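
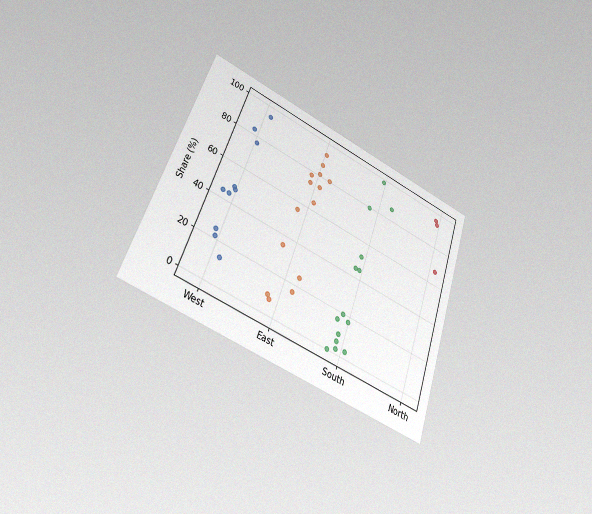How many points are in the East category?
The chart is tilted about 19° clockwise and viewed at a slight angle, with some photo noise. Counting the markers in the East column gives 14.

14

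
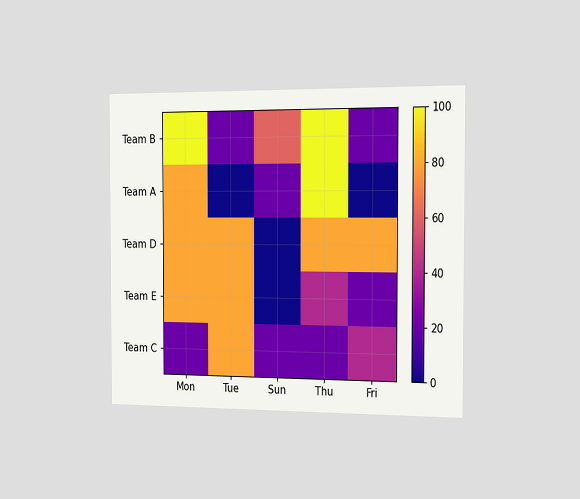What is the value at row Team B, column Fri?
The chart is viewed slightly from the right. Matching cell (Team B, Fri) against the colorbar gives 20.

20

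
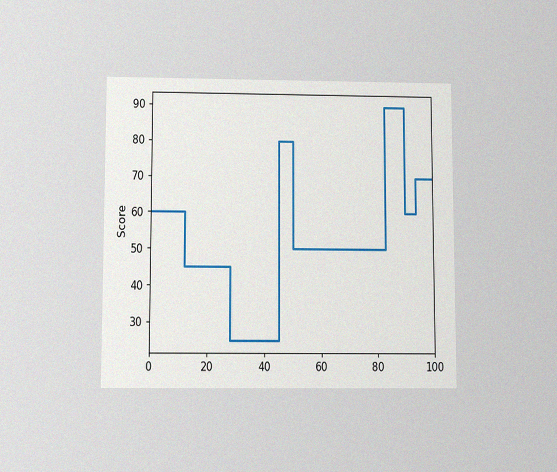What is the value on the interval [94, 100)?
70

The chart is viewed slightly from below, with some photo noise. On [94, 100) the step sits at 70.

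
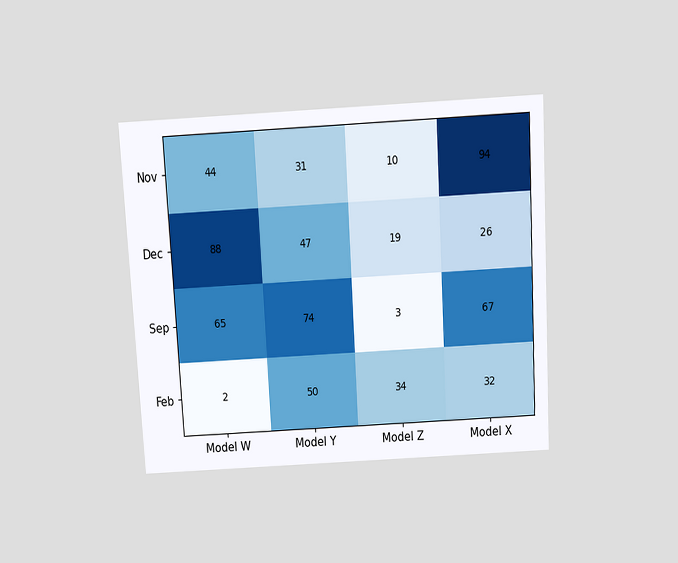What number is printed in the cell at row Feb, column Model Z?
The chart is tilted about 3° counter-clockwise and viewed slightly from above. The (Feb, Model Z) cell reads 34.

34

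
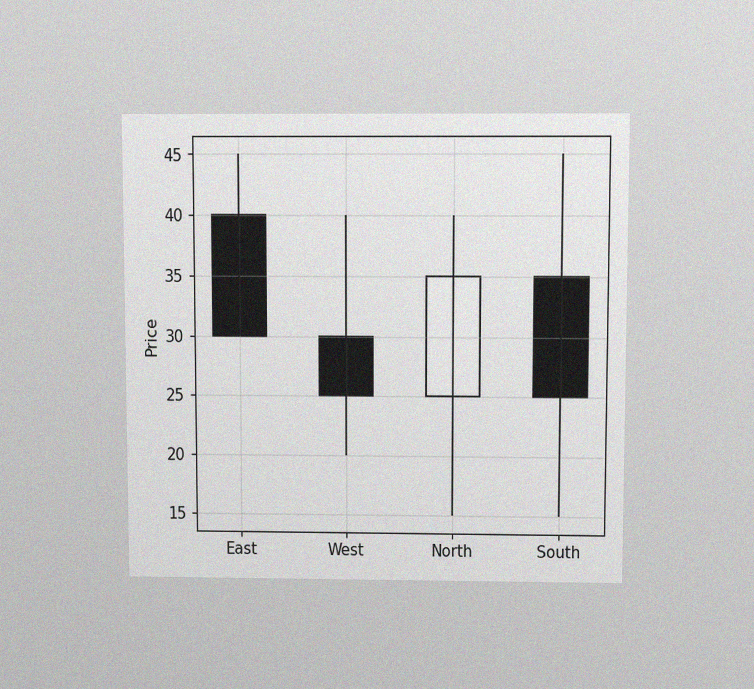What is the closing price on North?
35

The chart is viewed slightly from above, with some photo noise. The North candle closes at 35.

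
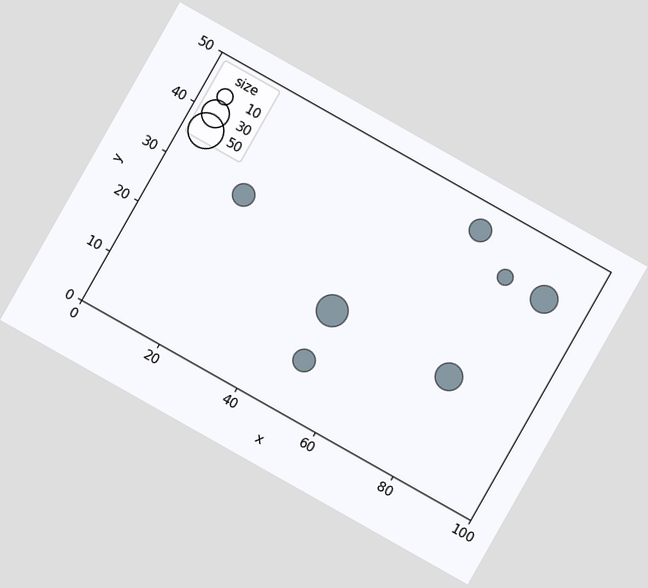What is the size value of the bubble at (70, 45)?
20

The chart is tilted about 30° clockwise. Matching the bubble at (70, 45) against the size legend gives 20.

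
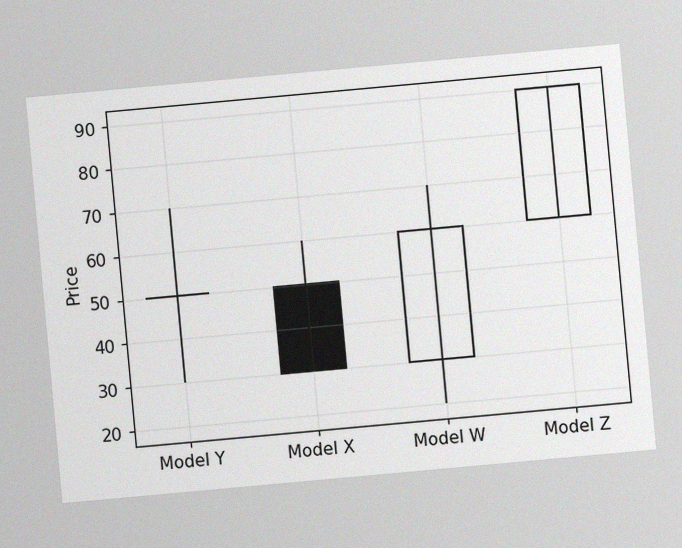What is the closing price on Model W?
The chart is tilted about 5° counter-clockwise, with some photo noise. The Model W candle closes at 60.

60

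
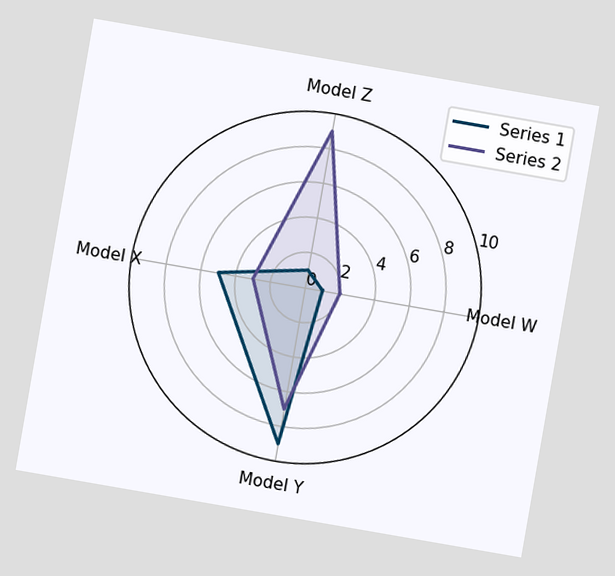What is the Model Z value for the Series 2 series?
The chart is tilted about 10° clockwise. On the Model Z axis, Series 2 reaches 9.

9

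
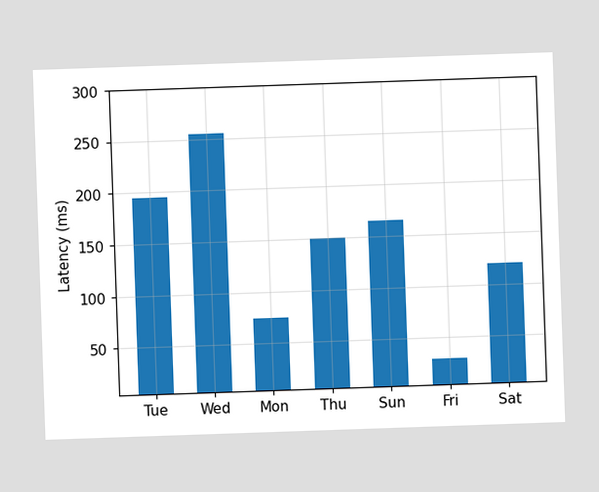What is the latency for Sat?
120ms

Reading along the chart's y-axis, the Sat bar reaches 120ms.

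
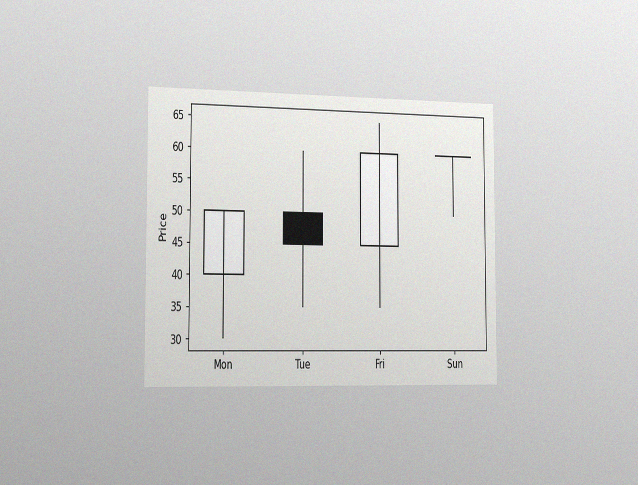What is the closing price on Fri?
The chart is viewed slightly from the left, with some photo noise. The Fri candle closes at 60.

60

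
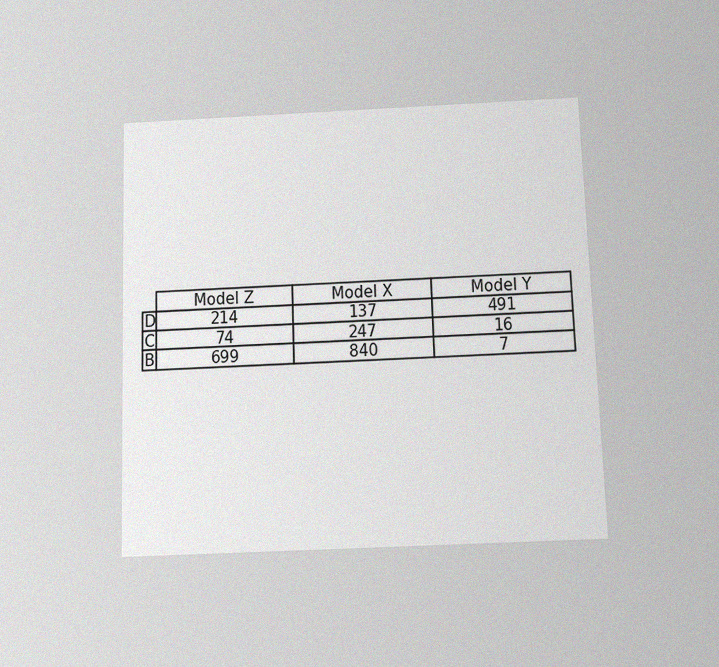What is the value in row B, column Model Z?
699

The chart is viewed slightly from below, with some photo noise. The (B, Model Z) cell reads 699.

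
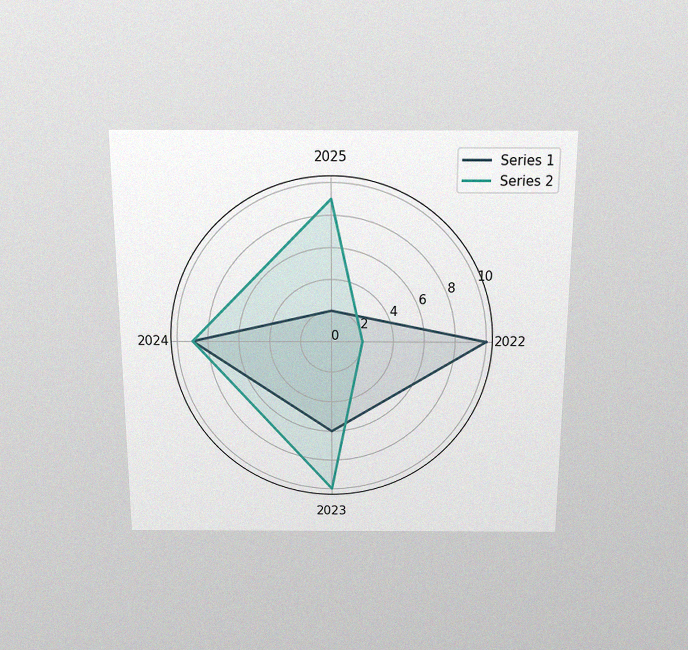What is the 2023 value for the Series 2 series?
The chart is viewed slightly from above, with some photo noise. On the 2023 axis, Series 2 reaches 10.

10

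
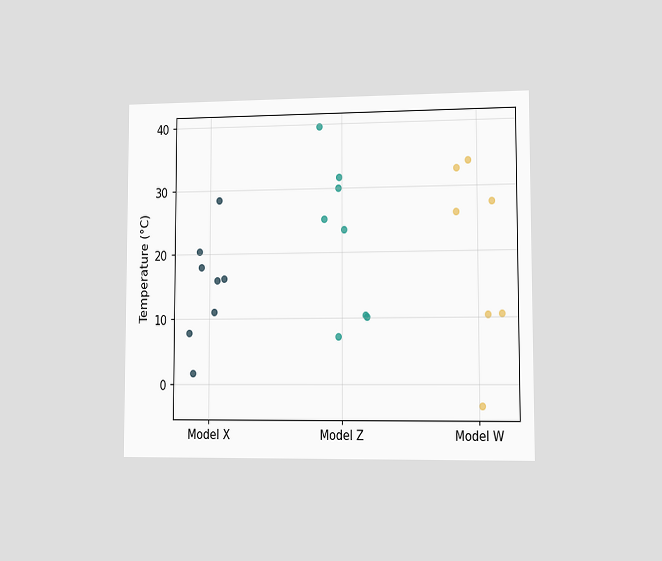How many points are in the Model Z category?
8

The chart is viewed slightly from the right. Counting the markers in the Model Z column gives 8.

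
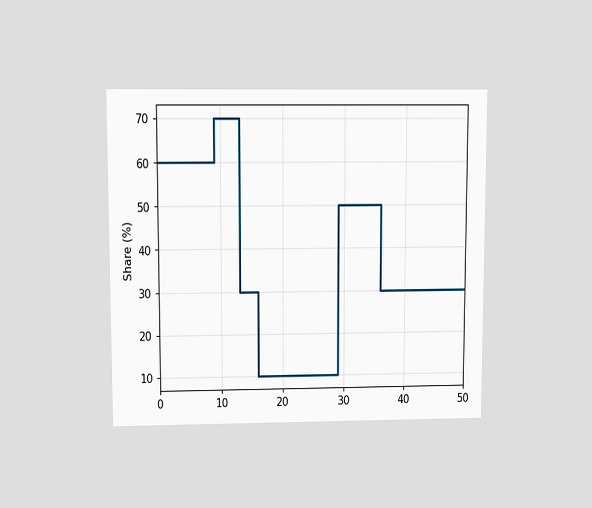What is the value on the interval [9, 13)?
The chart is viewed slightly from above. On [9, 13) the step sits at 70%.

70%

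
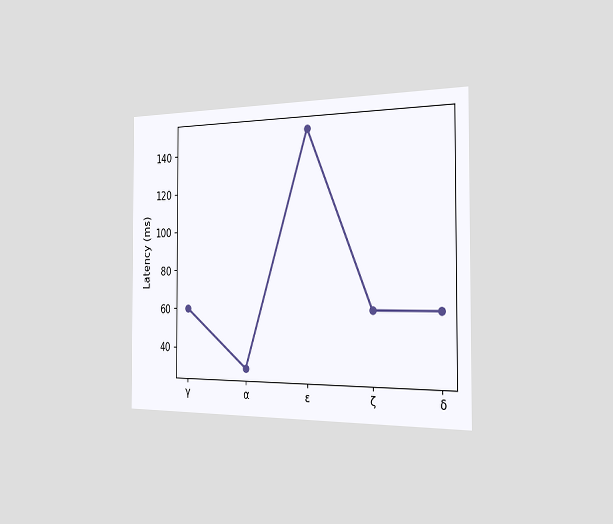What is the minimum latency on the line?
30ms

The chart is viewed slightly from the right. The lowest point is at α, and reading across to the y-axis gives 30ms.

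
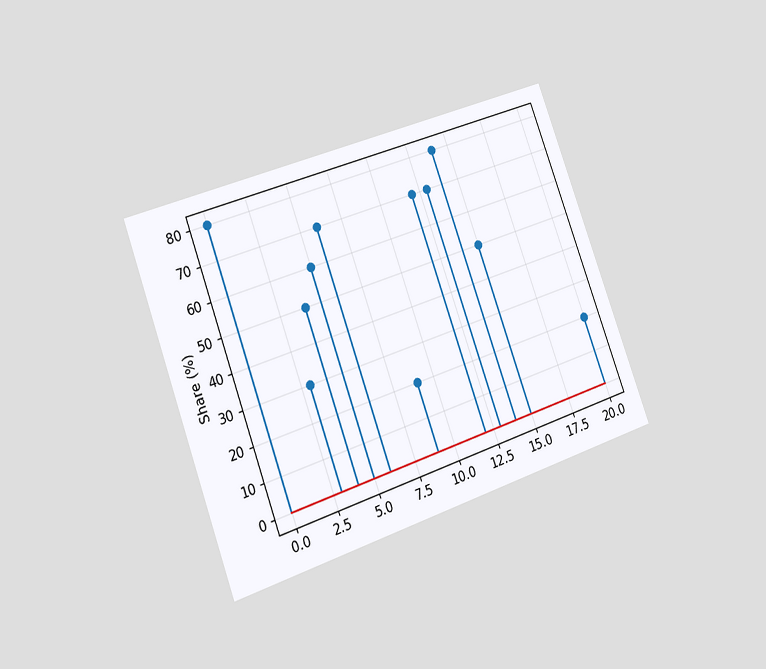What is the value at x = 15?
50%

The chart is tilted about 20° counter-clockwise and viewed slightly from the left. The stem at x=15 reaches 50%.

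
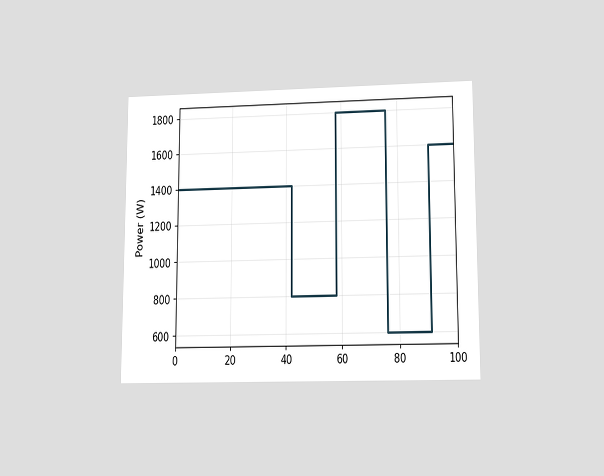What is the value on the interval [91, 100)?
The chart is viewed slightly from below. On [91, 100) the step sits at 1600W.

1600W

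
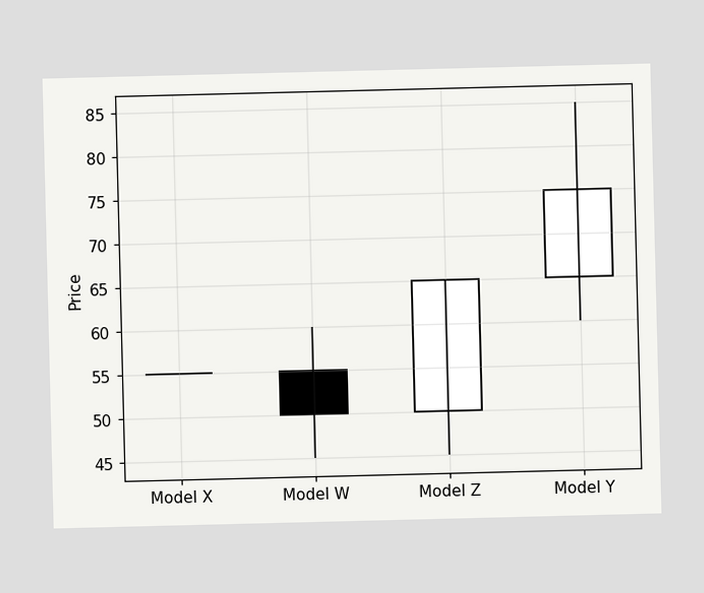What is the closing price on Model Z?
65

The Model Z candle closes at 65.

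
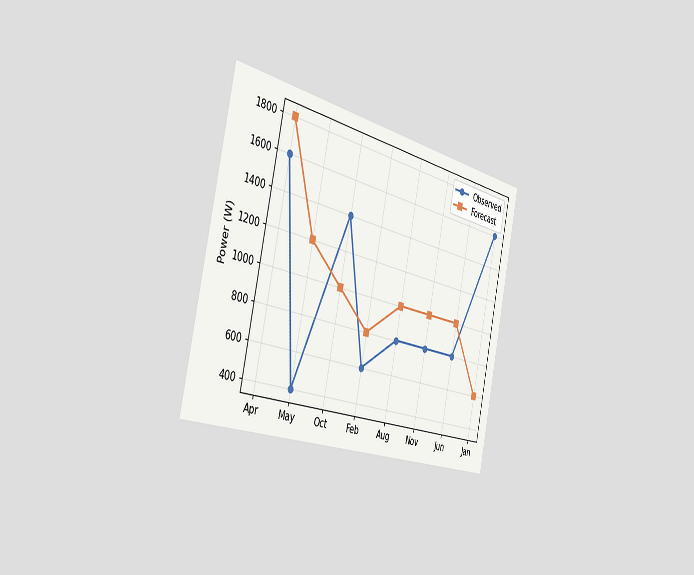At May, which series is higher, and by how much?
The chart is tilted about 12° clockwise and viewed slightly from the left. At May, Forecast sits above the other line by 800W.

Forecast, by 800W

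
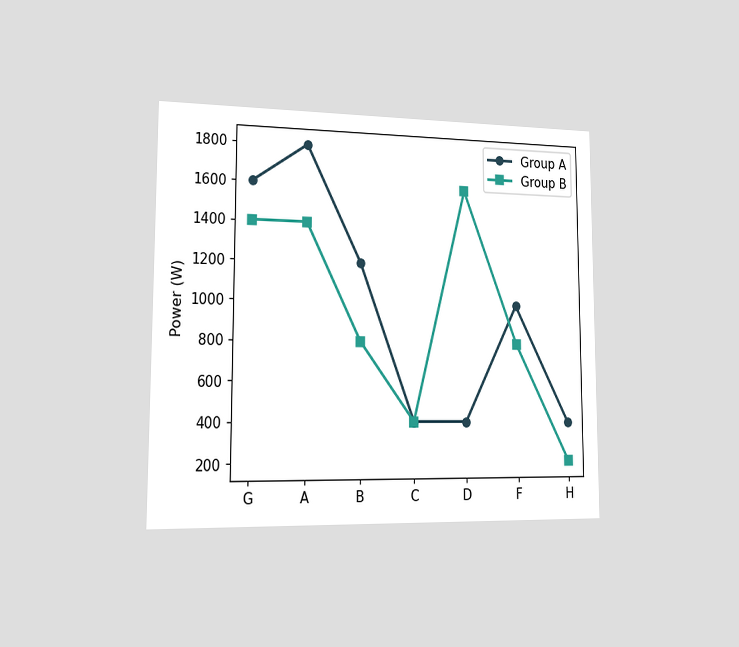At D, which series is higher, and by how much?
The chart is viewed slightly from the left. At D, Group B sits above the other line by 1200W.

Group B, by 1200W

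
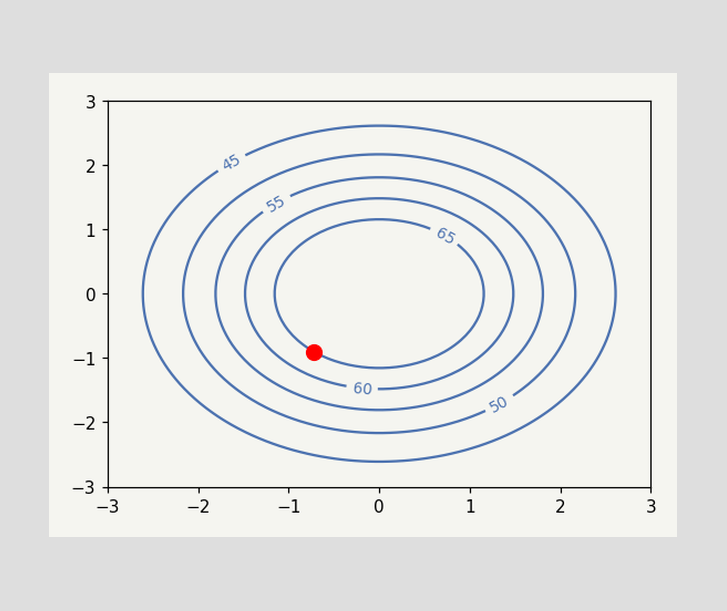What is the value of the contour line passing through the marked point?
65

The marked point sits on the contour labelled 65.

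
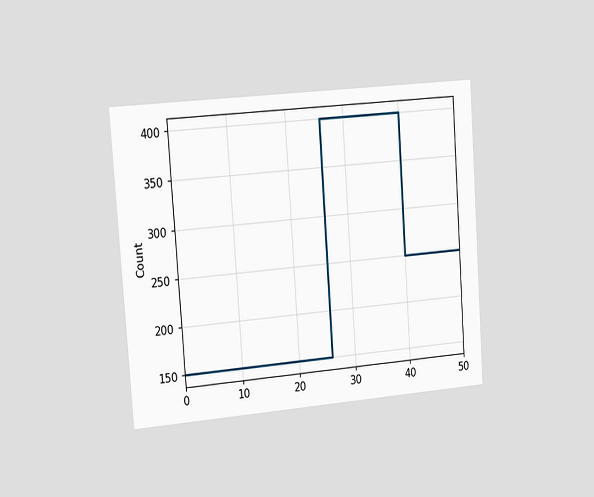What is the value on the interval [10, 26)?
The chart is tilted about 4° counter-clockwise and viewed slightly from the left. On [10, 26) the step sits at 150.

150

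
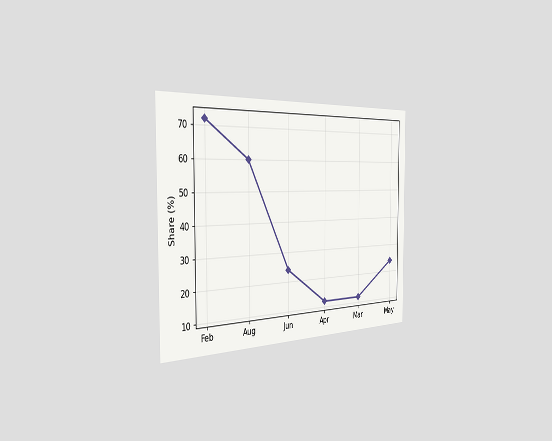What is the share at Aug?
60%

The chart is viewed slightly from the left. At Aug, the line is at 60%.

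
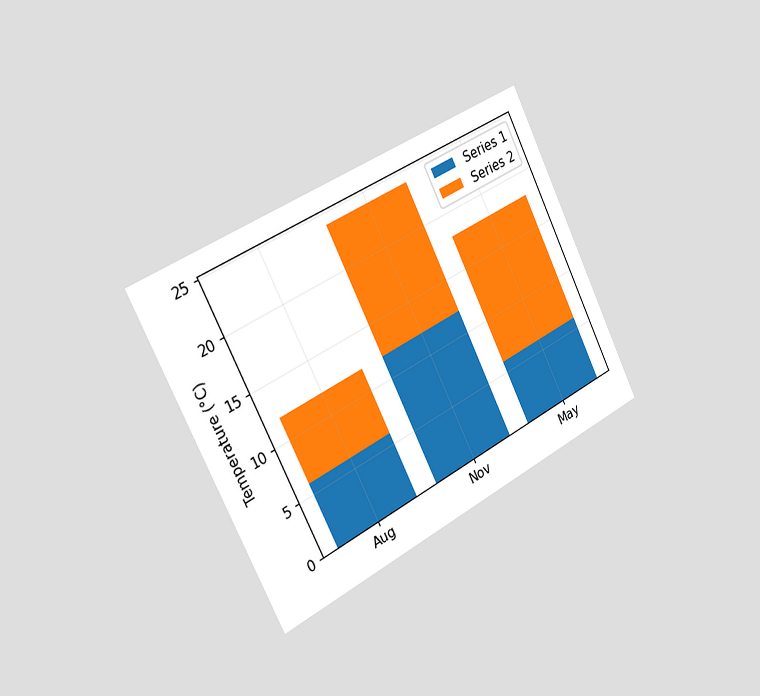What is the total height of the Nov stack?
24°C

The chart is tilted about 27° counter-clockwise and viewed slightly from the left. The Nov stack's top reaches 24°C on the y-axis.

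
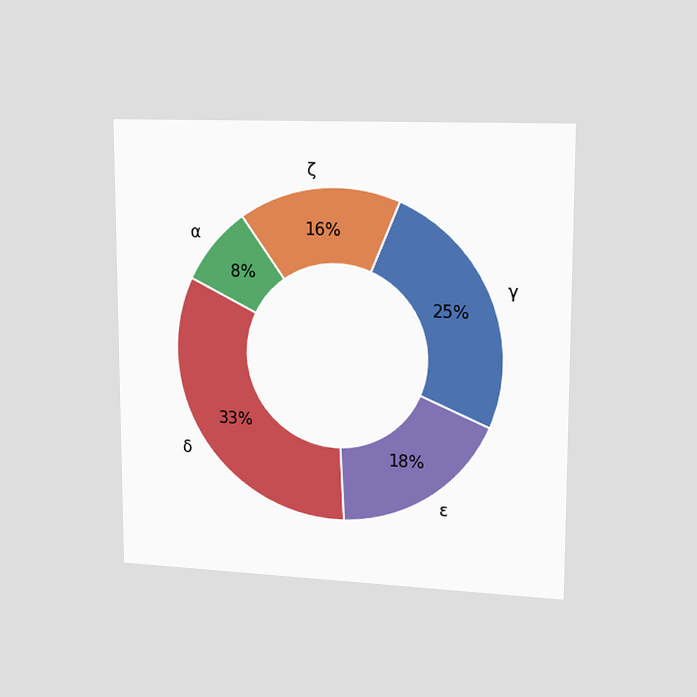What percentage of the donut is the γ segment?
25%

The chart is viewed slightly from the right. The γ segment takes up 25% of the ring.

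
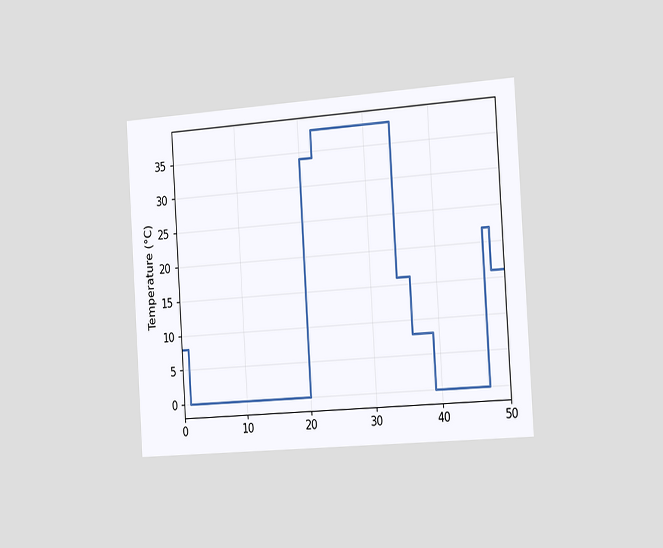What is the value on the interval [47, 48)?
The chart is tilted about 4° counter-clockwise and viewed slightly from the right. On [47, 48) the step sits at 22°C.

22°C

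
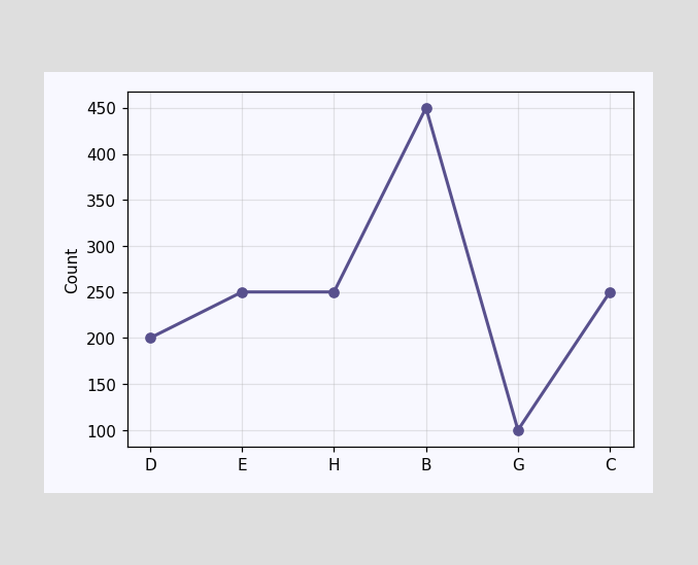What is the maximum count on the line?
The highest point is at B, and reading across to the y-axis gives 450.

450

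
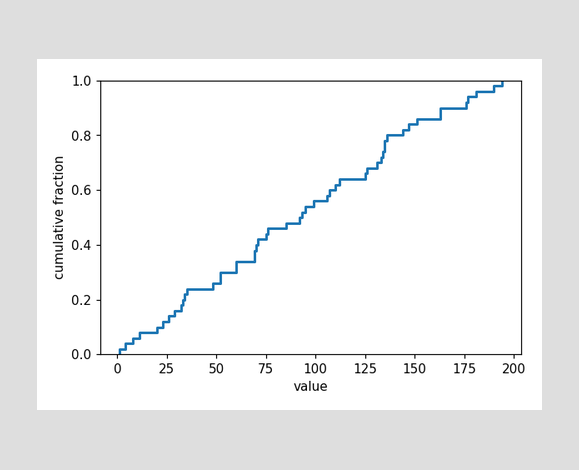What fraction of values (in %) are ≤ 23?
12%

At x=23 the ECDF step is at 12%.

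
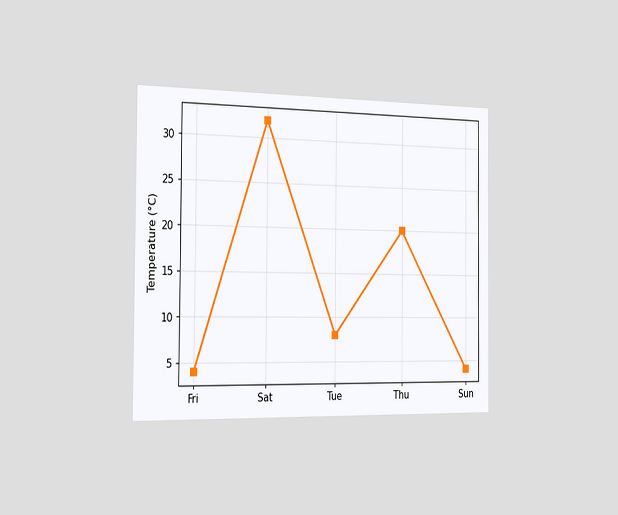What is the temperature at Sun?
The chart is viewed slightly from the left. At Sun, the line is at 4°C.

4°C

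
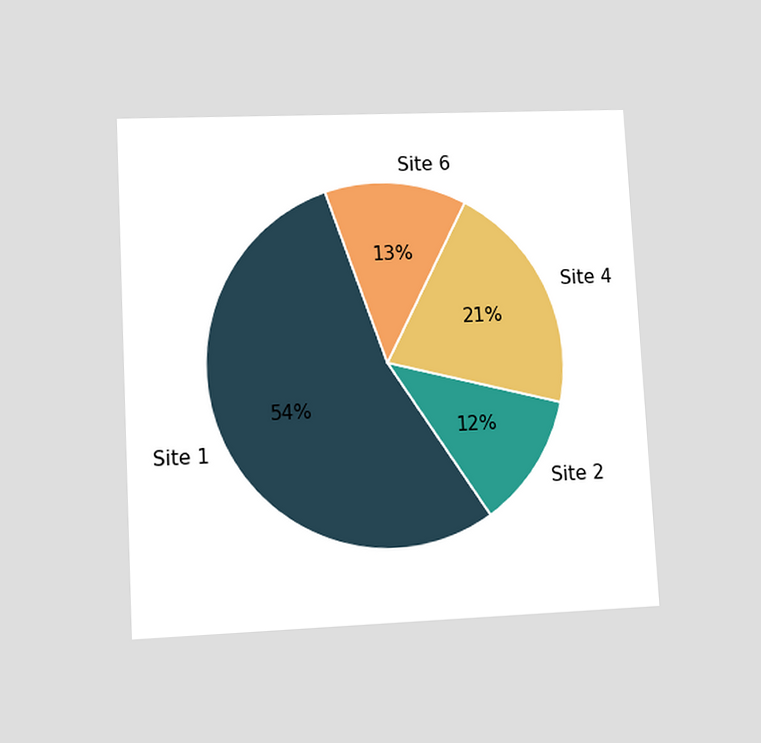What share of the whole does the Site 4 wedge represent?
21%

The chart is tilted about 3° counter-clockwise and viewed at a slight angle. The Site 4 slice takes up 21% of the pie.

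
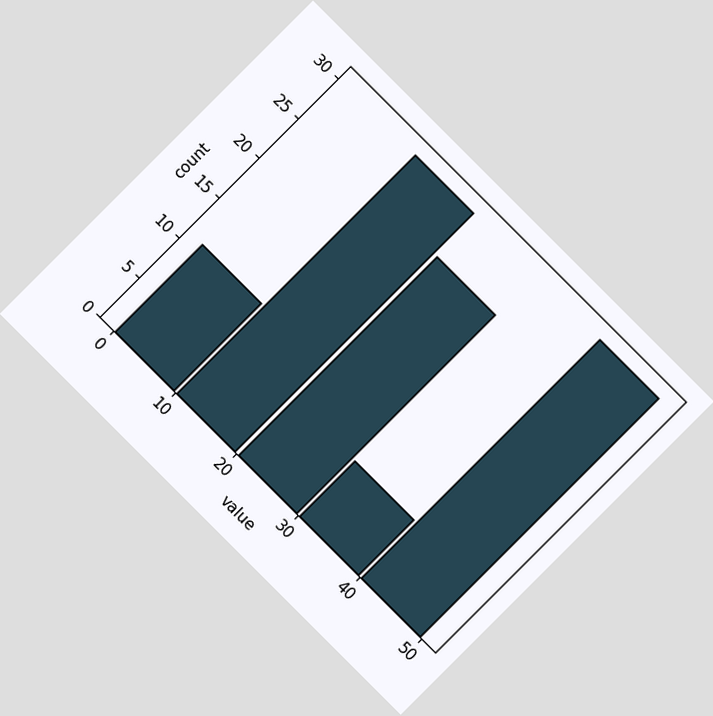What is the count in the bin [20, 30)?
The chart is tilted about 45° clockwise. The [20, 30) bin has height 25.

25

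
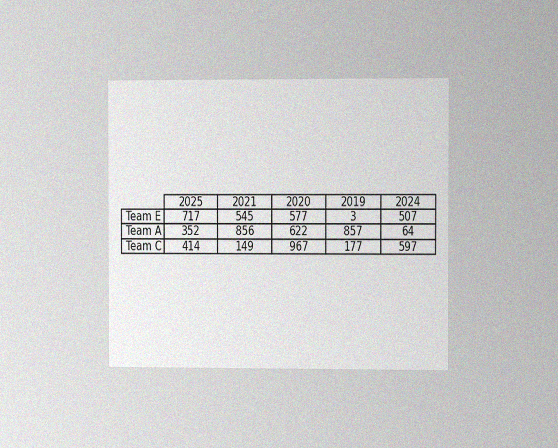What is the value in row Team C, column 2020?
967

The chart is viewed slightly from the right, with some photo noise. The (Team C, 2020) cell reads 967.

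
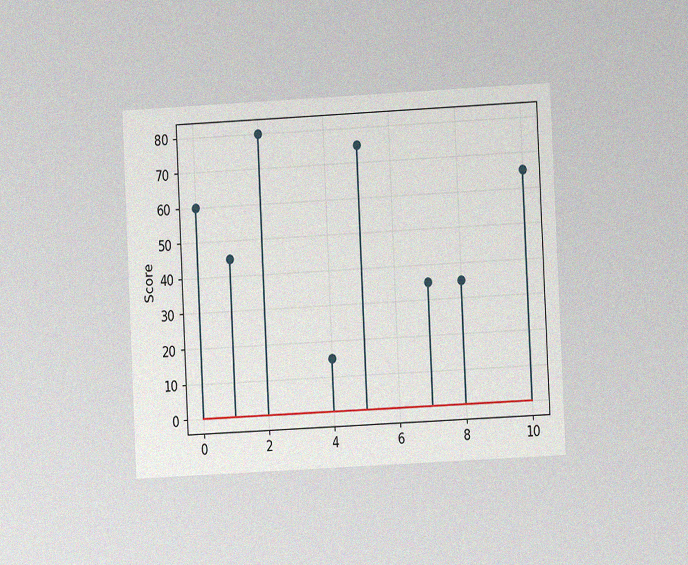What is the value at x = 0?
The chart is tilted about 3° counter-clockwise and viewed at a slight angle, with some photo noise. The stem at x=0 reaches 60.

60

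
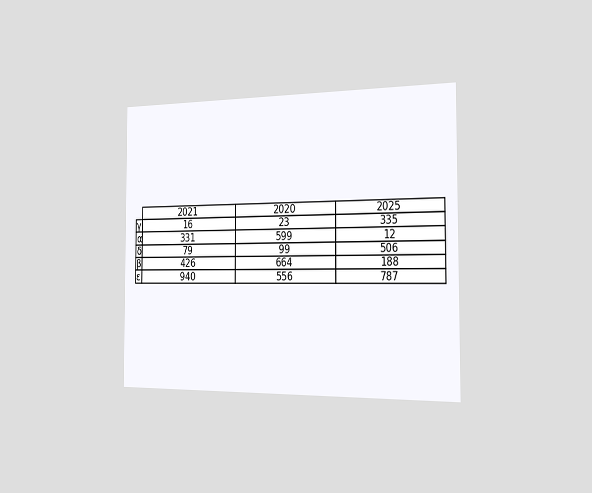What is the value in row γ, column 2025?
The chart is viewed slightly from the right. The (γ, 2025) cell reads 335.

335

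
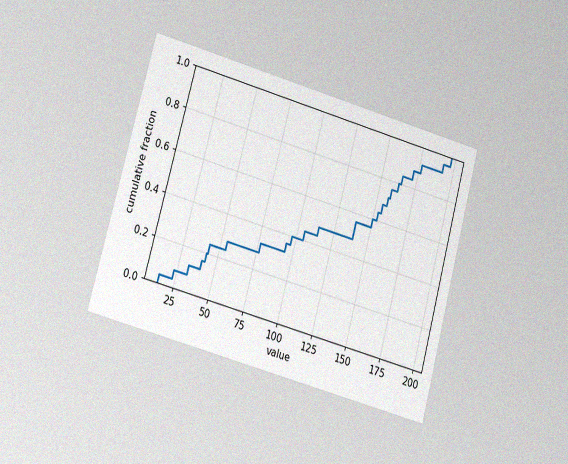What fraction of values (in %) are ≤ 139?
56%

The chart is tilted about 15° clockwise and viewed at a slight angle, with some photo noise. At x=139 the ECDF step is at 56%.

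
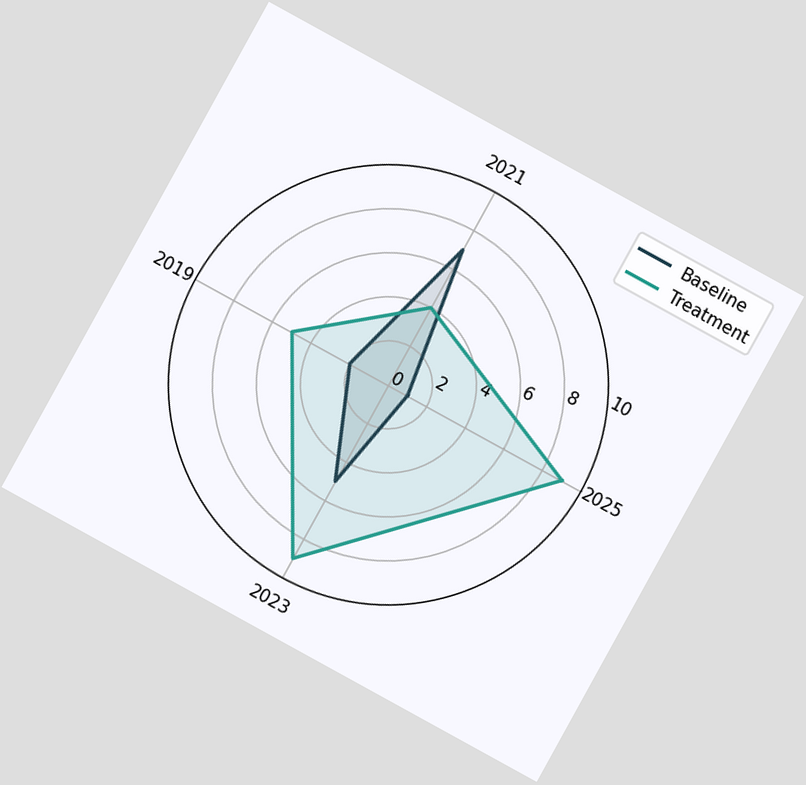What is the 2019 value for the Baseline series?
2

The chart is tilted about 29° clockwise. On the 2019 axis, Baseline reaches 2.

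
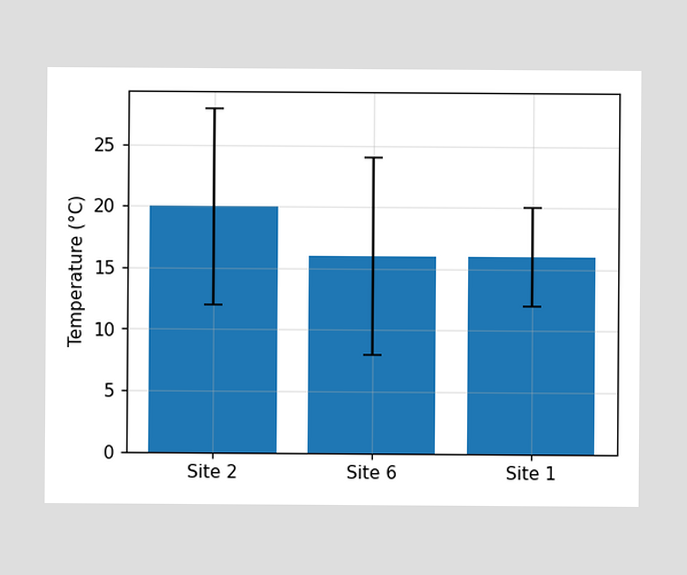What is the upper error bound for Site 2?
The Site 2 bar's upper whisker reaches 28°C.

28°C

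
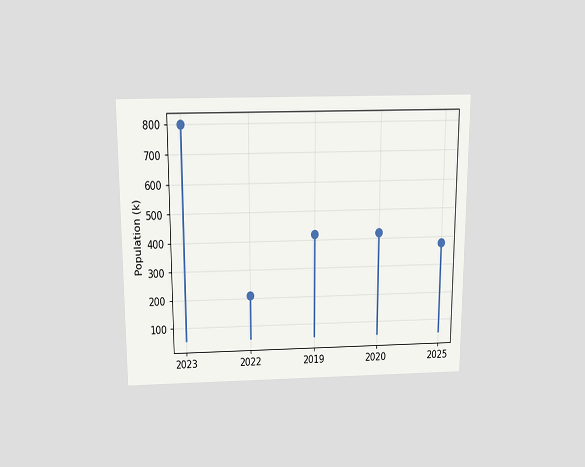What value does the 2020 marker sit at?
The chart is viewed slightly from above. The 2020 marker sits at 420k.

420k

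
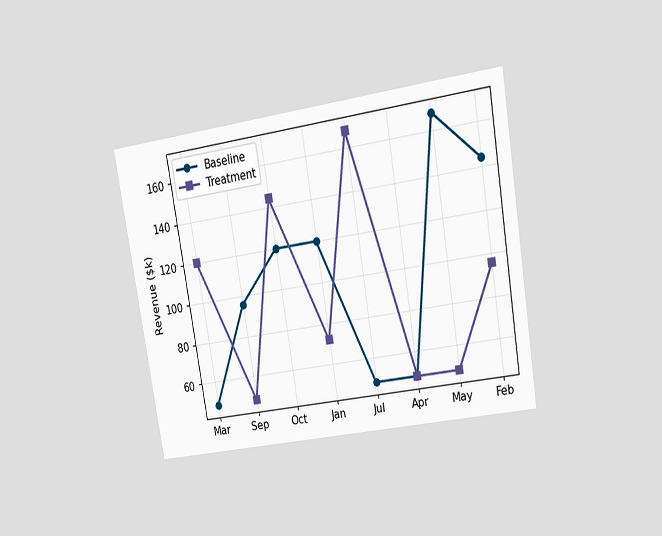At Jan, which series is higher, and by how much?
Baseline, by $48k

The chart is tilted about 9° counter-clockwise and viewed at a slight angle. At Jan, Baseline sits above the other line by $48k.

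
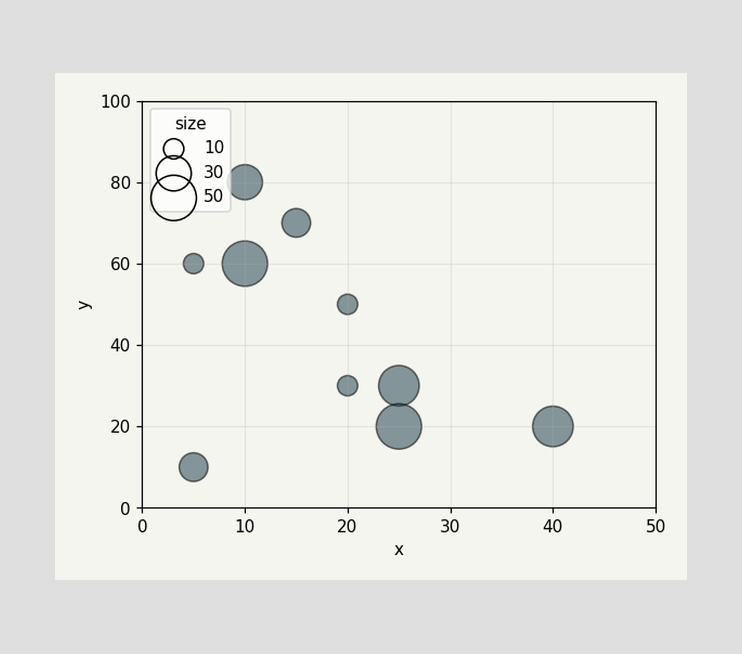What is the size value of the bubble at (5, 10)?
20

Matching the bubble at (5, 10) against the size legend gives 20.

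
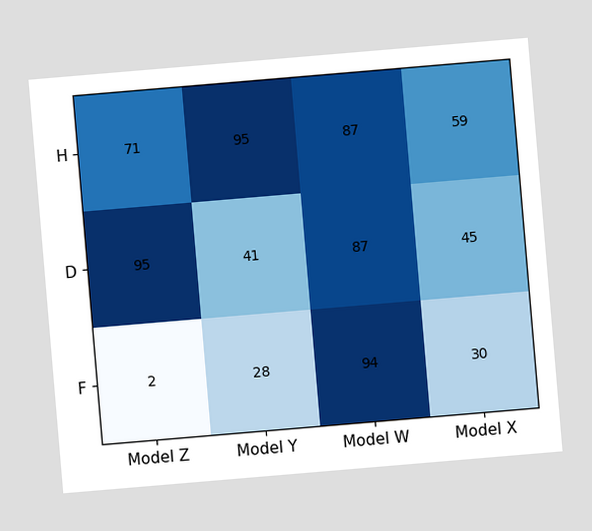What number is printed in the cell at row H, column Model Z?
71

The chart is tilted about 5° counter-clockwise. The (H, Model Z) cell reads 71.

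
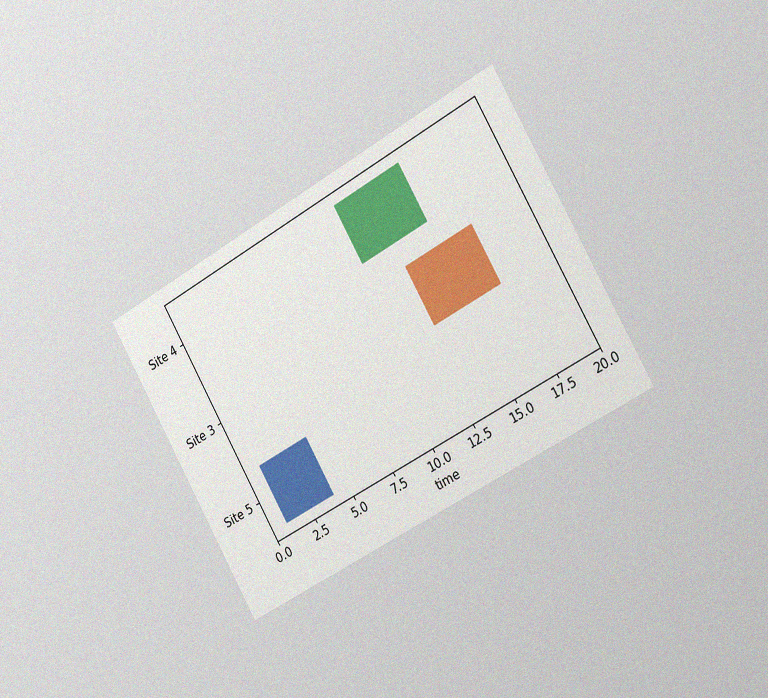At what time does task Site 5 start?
The chart is tilted about 30° counter-clockwise and viewed slightly from the right, with some photo noise. The Site 5 bar begins at t=1.

1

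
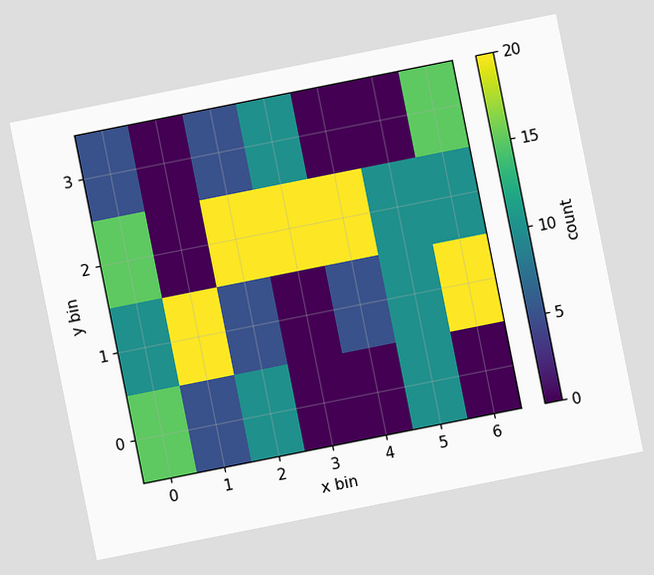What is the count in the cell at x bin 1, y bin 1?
20

The chart is tilted about 11° counter-clockwise. Matching the cell (1, 1) against the colorbar gives 20.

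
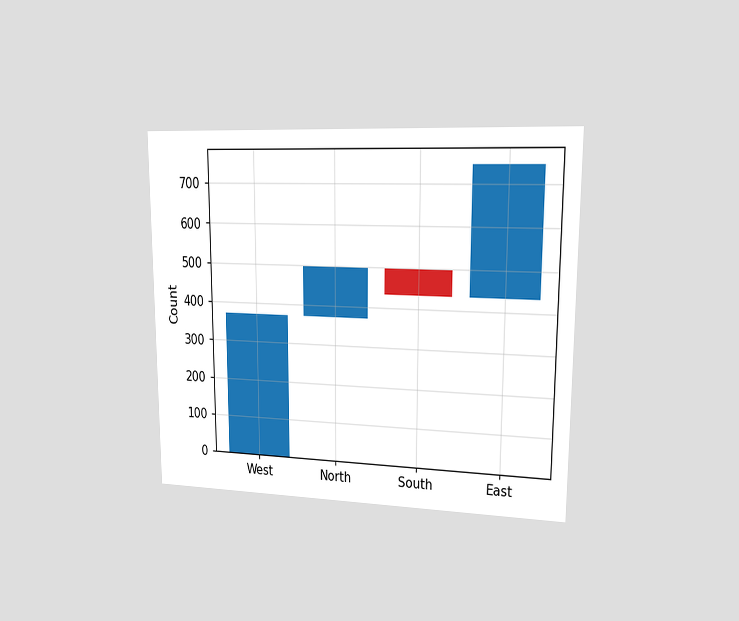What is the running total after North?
496

The chart is viewed slightly from the right. After North the running total reaches 496.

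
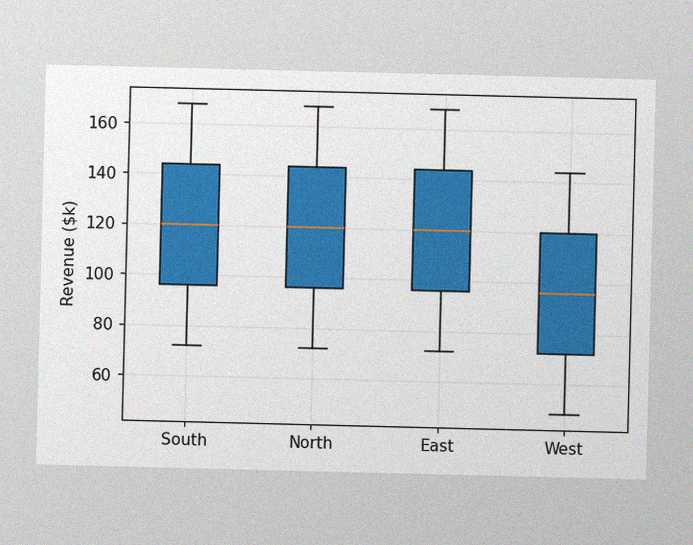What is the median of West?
The image has some photo noise and uneven lighting. The median line in the West box sits at $96k.

$96k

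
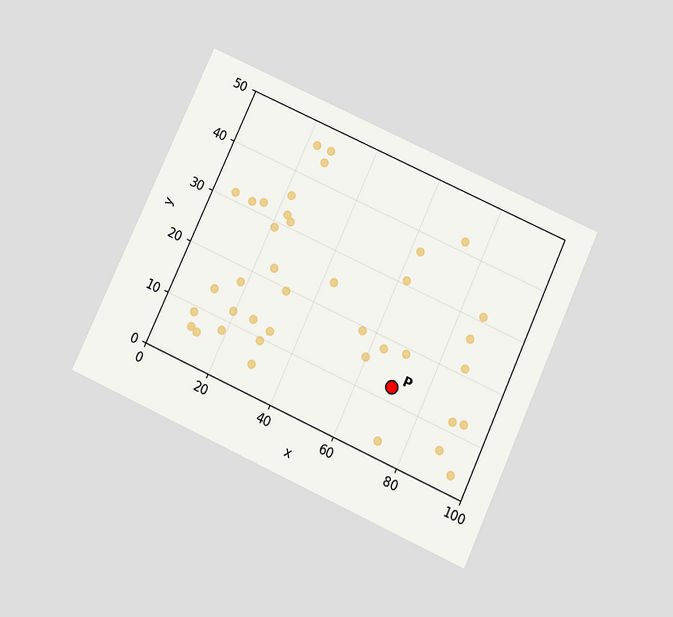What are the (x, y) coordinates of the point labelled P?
(70, 12.5)

The chart is tilted about 25° clockwise and viewed slightly from below. Following the gridlines from P to each axis, P sits at (70, 12.5).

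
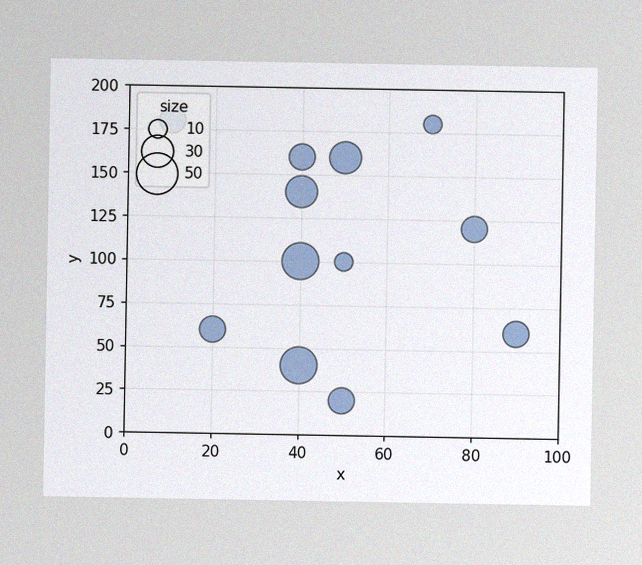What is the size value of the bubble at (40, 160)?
The image has some photo noise and uneven lighting. Matching the bubble at (40, 160) against the size legend gives 20.

20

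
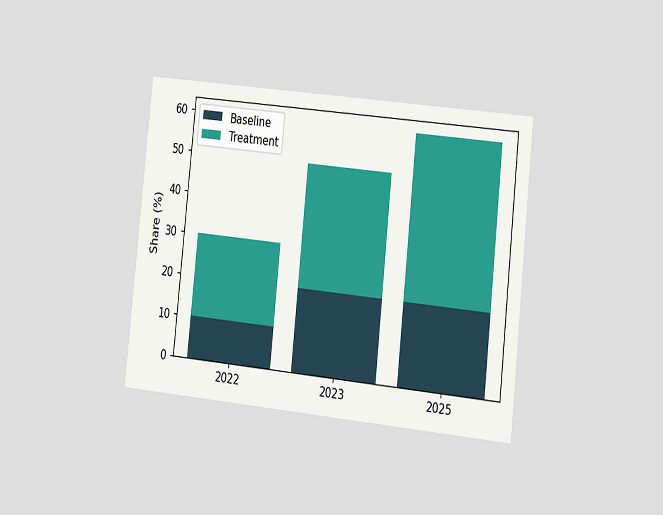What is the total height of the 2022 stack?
The chart is tilted about 6° clockwise and viewed slightly from the right. The 2022 stack's top reaches 30% on the y-axis.

30%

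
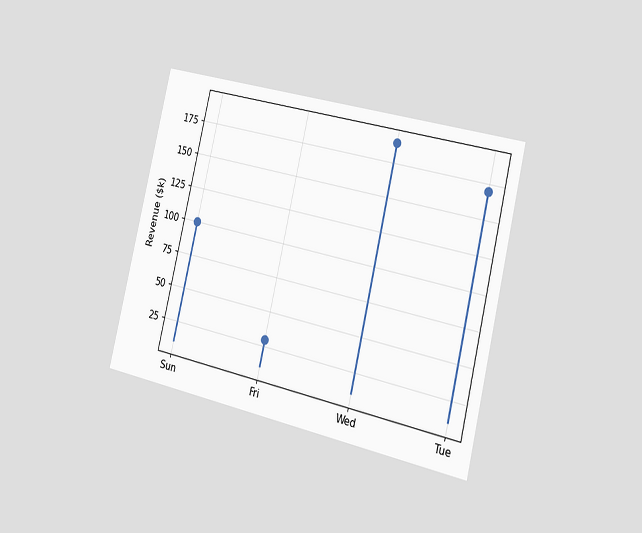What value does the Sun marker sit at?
$100k

The chart is tilted about 13° clockwise and viewed slightly from the right. The Sun marker sits at $100k.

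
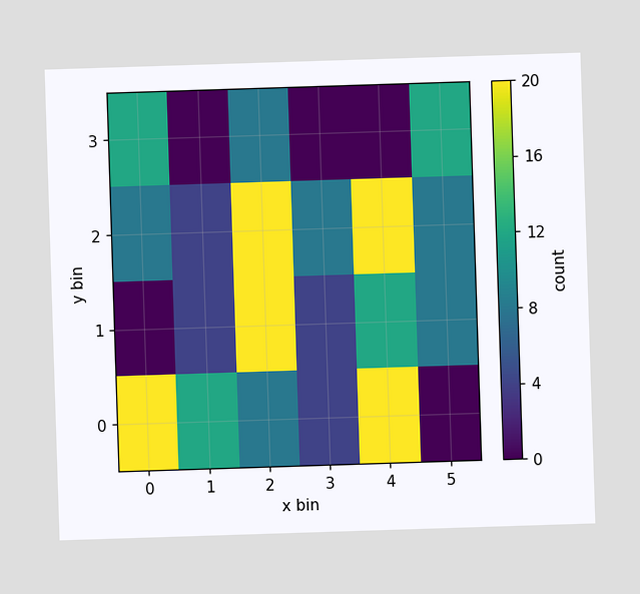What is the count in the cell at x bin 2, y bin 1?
20

Matching the cell (2, 1) against the colorbar gives 20.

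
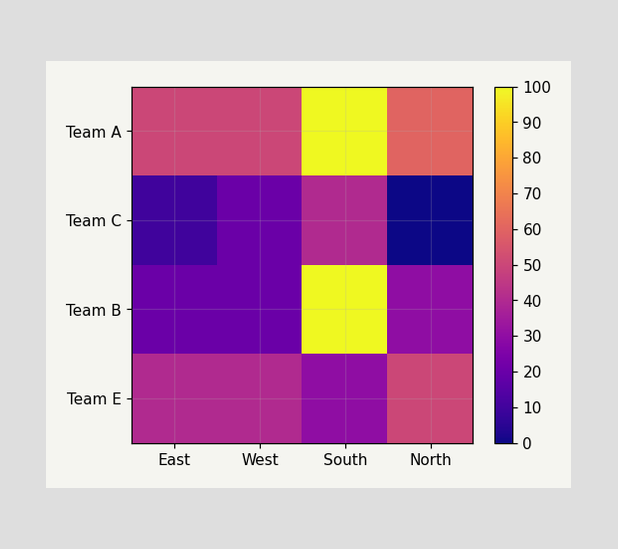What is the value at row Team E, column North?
Matching cell (Team E, North) against the colorbar gives 50.

50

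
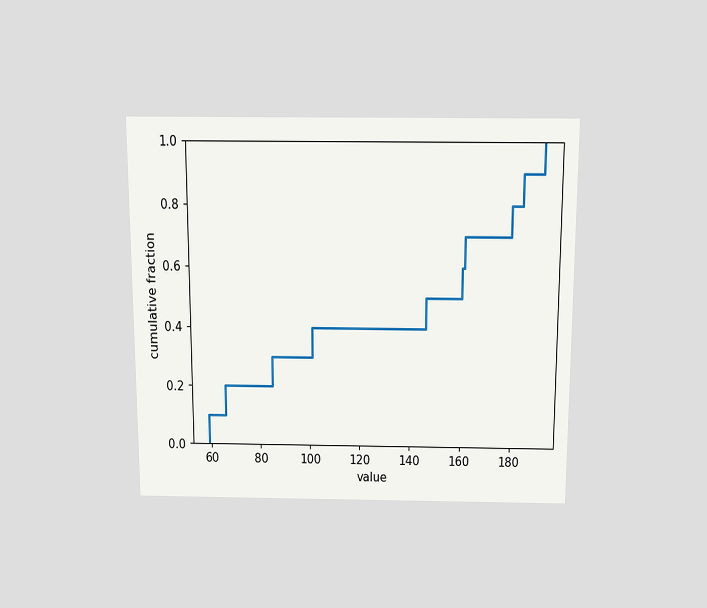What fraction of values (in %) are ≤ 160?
60%

The chart is viewed slightly from above. At x=160 the ECDF step is at 60%.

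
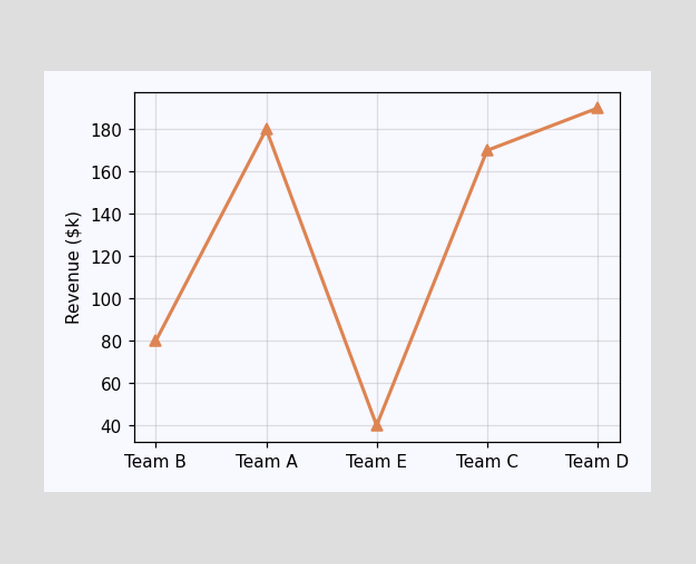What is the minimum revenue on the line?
The lowest point is at Team E, and reading across to the y-axis gives $40k.

$40k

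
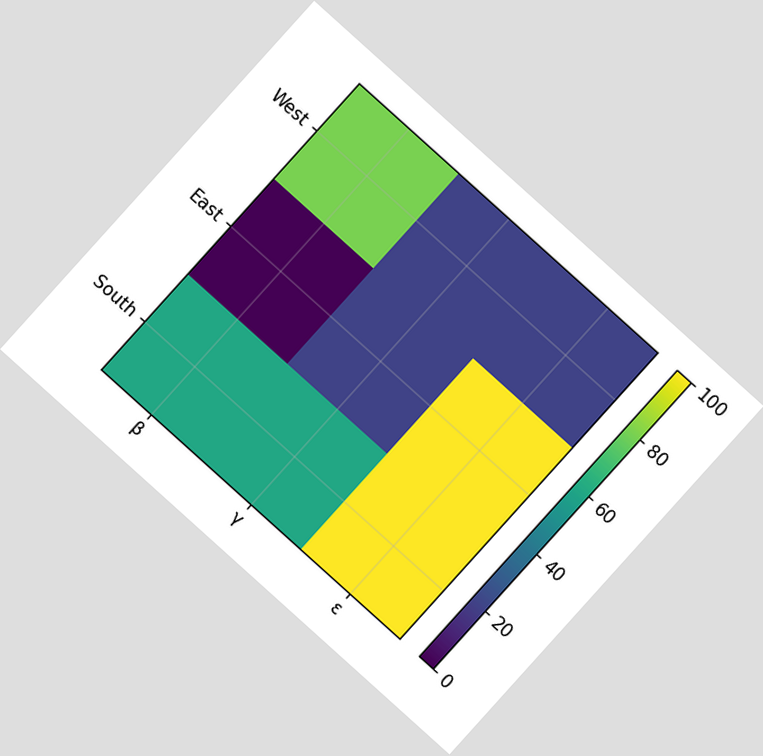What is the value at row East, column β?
0

The chart is tilted about 42° clockwise. Matching cell (East, β) against the colorbar gives 0.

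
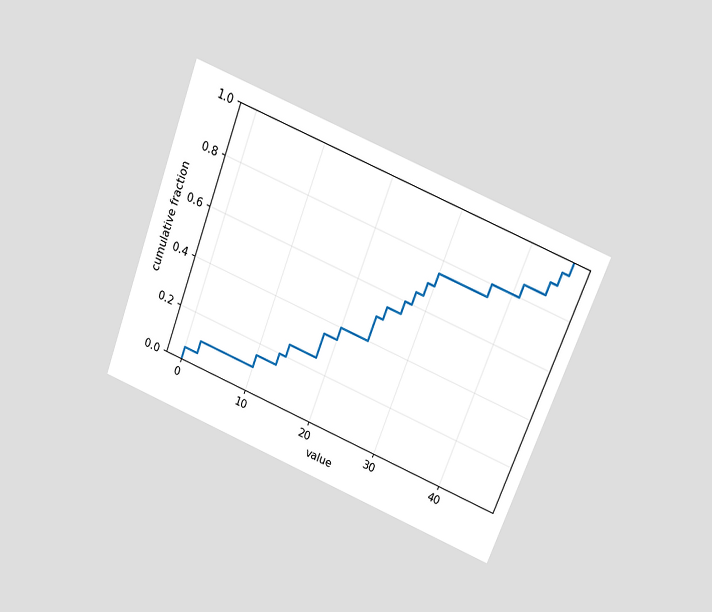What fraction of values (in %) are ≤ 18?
35%

The chart is tilted about 21° clockwise and viewed slightly from above. At x=18 the ECDF step is at 35%.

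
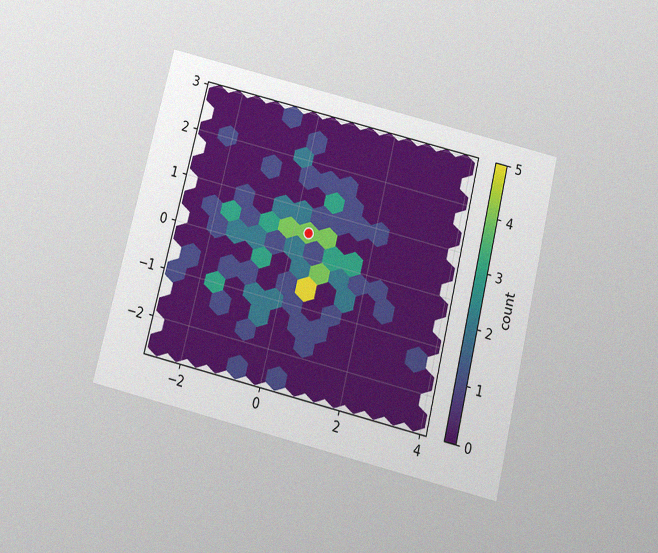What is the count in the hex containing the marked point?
The chart is tilted about 14° clockwise and viewed slightly from below, with some photo noise. The marked hex reads 4 on the colorbar.

4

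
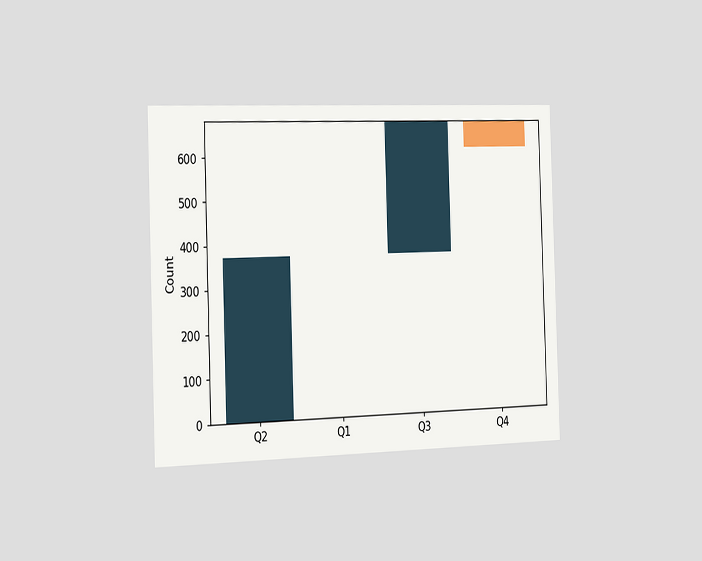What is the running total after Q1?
The chart is viewed slightly from the left. After Q1 the running total reaches 372.

372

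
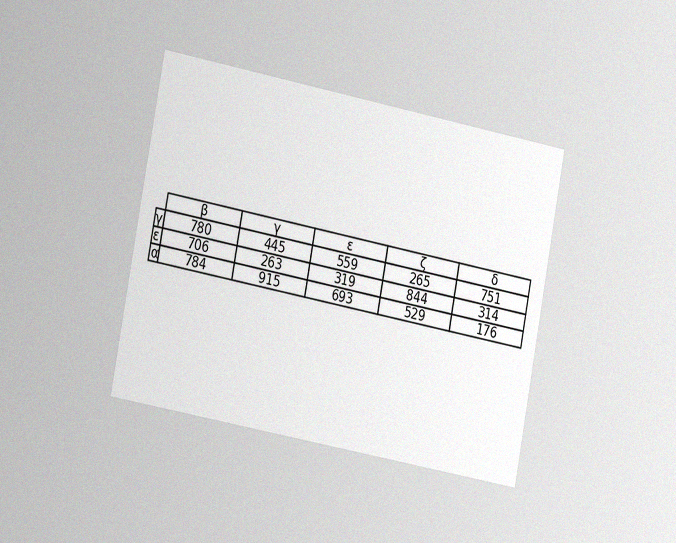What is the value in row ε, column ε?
319

The chart is tilted about 11° clockwise and viewed slightly from the left, with some photo noise. The (ε, ε) cell reads 319.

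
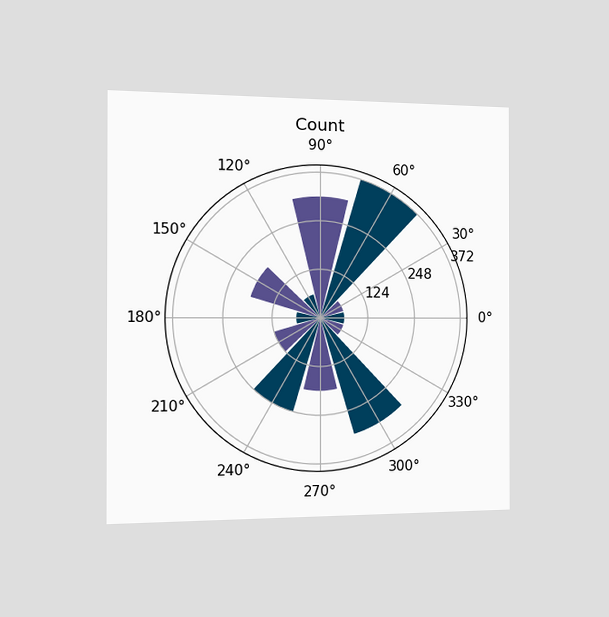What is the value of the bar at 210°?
124

The chart is viewed slightly from the left. The bar at 210° reaches 124 on the radial axis.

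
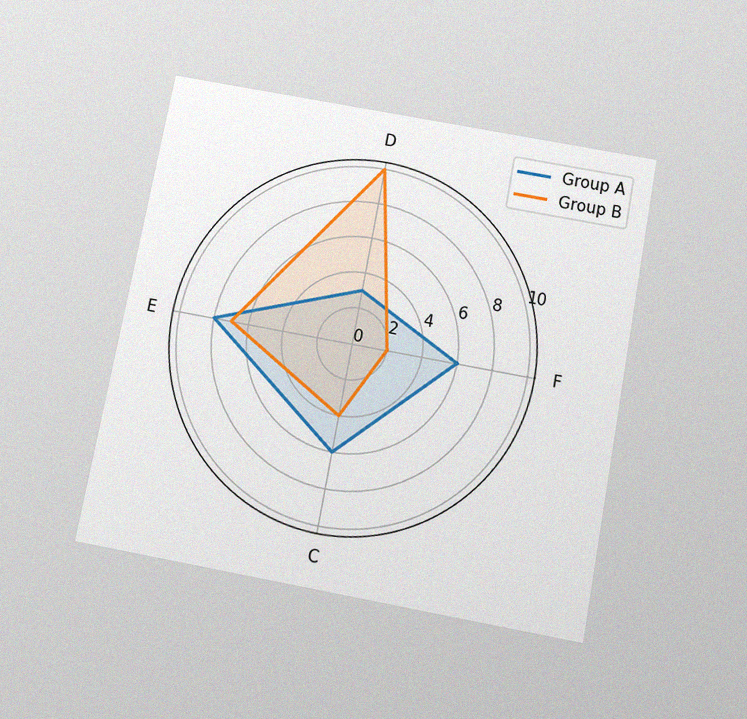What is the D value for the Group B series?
The chart is tilted about 11° clockwise and viewed slightly from below, with some photo noise. On the D axis, Group B reaches 10.

10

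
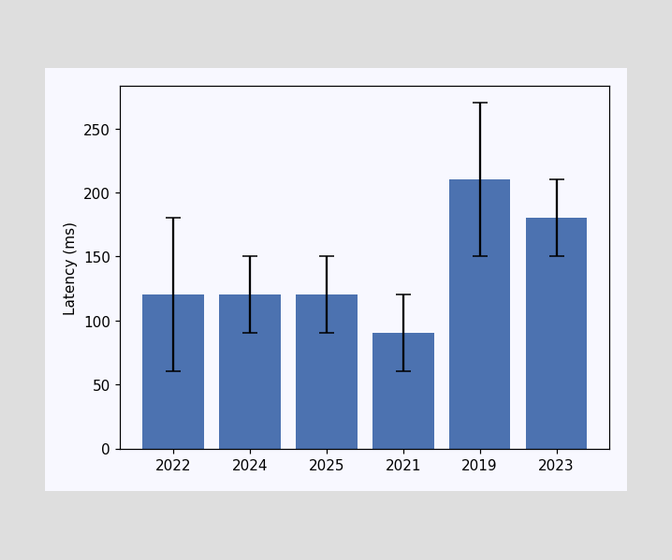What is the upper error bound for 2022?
180ms

The 2022 bar's upper whisker reaches 180ms.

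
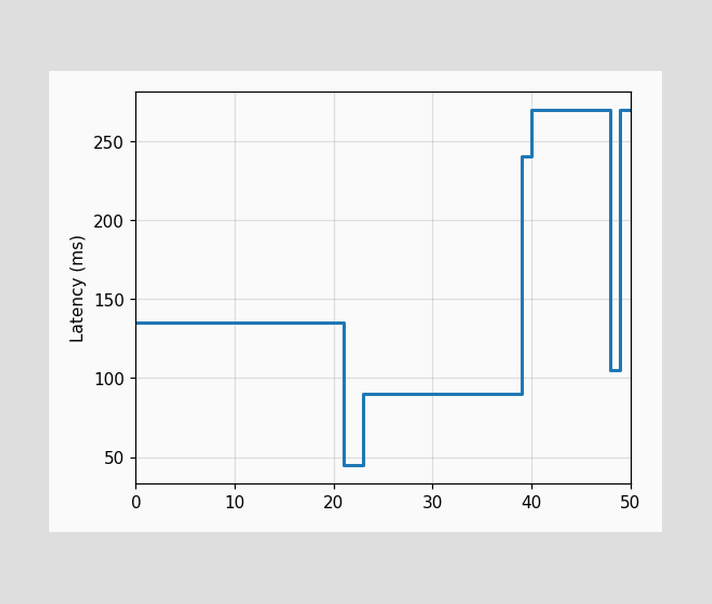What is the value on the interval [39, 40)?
On [39, 40) the step sits at 240ms.

240ms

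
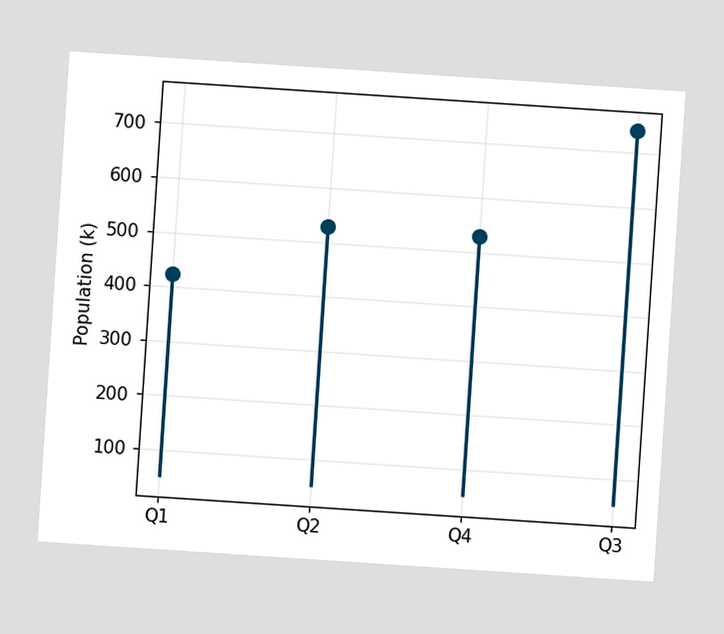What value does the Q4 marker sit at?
530k

The chart is tilted about 4° clockwise. The Q4 marker sits at 530k.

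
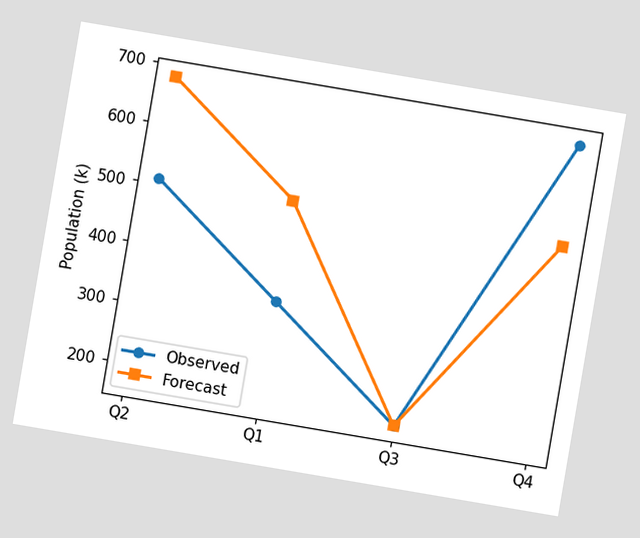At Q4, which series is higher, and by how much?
The chart is tilted about 10° clockwise. At Q4, Observed sits above the other line by 170k.

Observed, by 170k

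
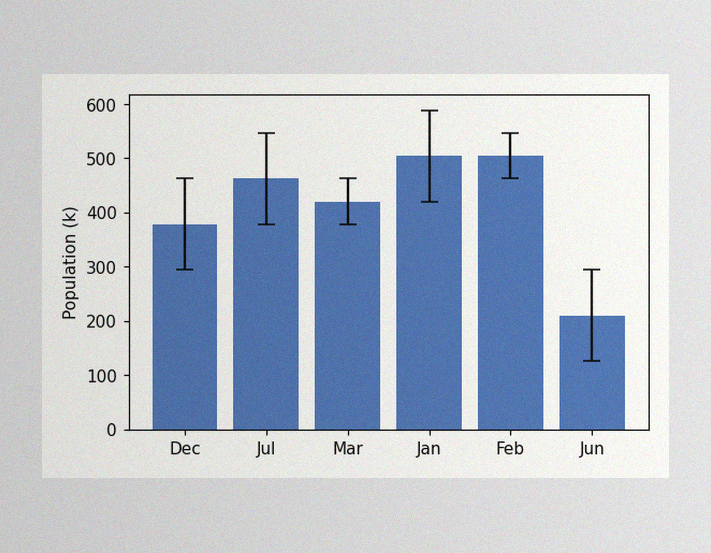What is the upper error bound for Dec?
462k

The image has some photo noise and uneven lighting. The Dec bar's upper whisker reaches 462k.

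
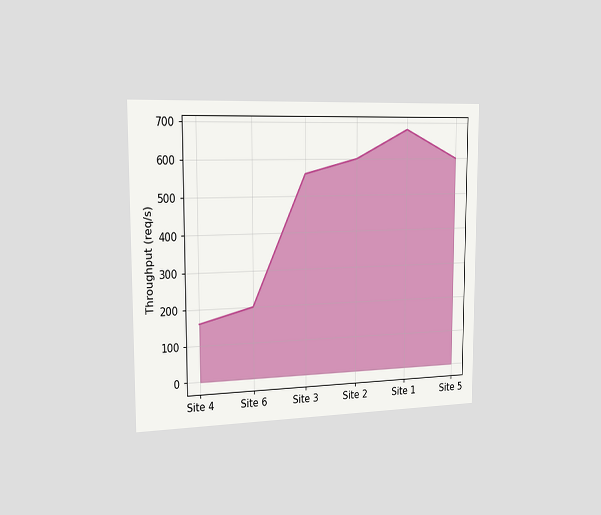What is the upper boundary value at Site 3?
The chart is viewed slightly from the left. At Site 3 the upper boundary is at 560req/s.

560req/s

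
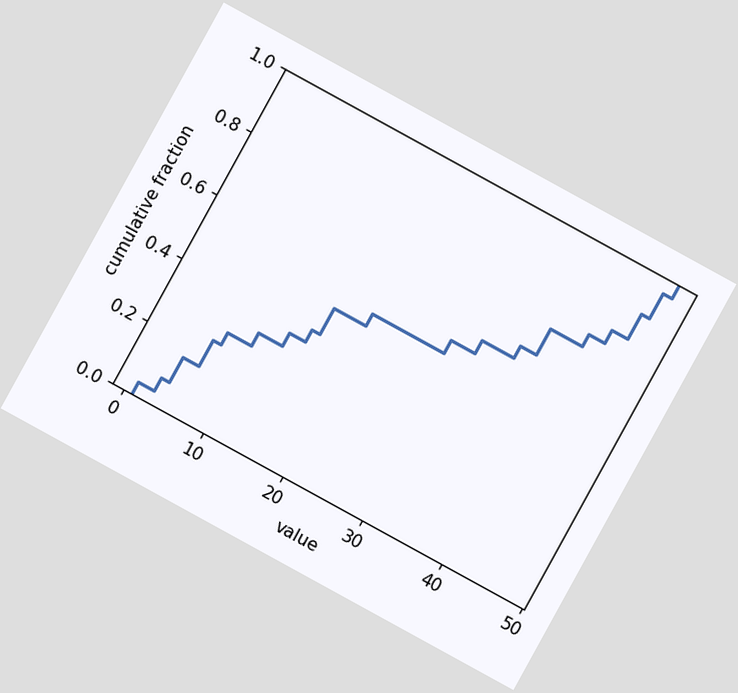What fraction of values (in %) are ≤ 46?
88%

The chart is tilted about 29° clockwise. At x=46 the ECDF step is at 88%.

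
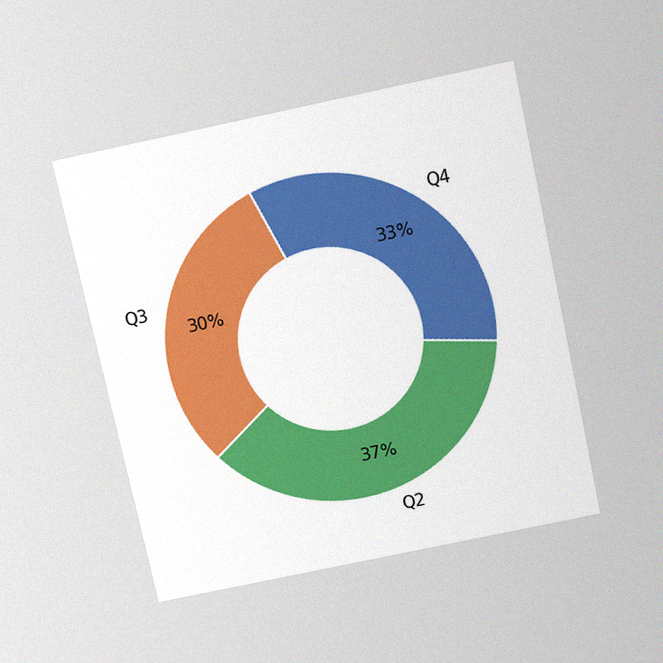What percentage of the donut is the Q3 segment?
30%

The chart is tilted about 12° counter-clockwise and viewed slightly from above, with some photo noise. The Q3 segment takes up 30% of the ring.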